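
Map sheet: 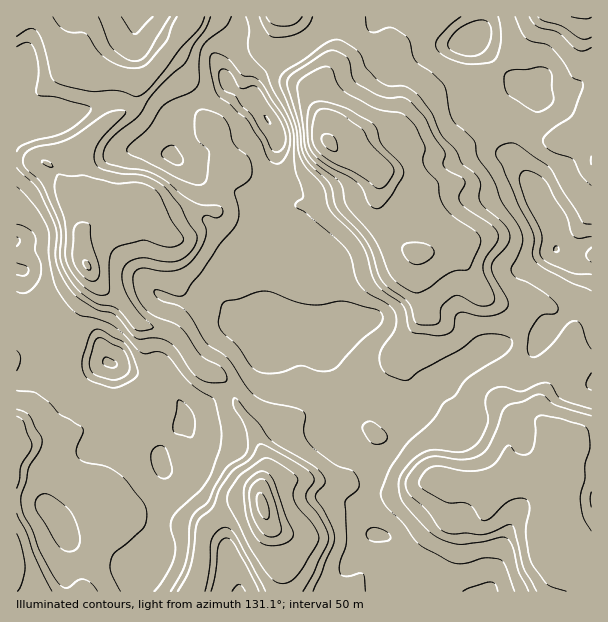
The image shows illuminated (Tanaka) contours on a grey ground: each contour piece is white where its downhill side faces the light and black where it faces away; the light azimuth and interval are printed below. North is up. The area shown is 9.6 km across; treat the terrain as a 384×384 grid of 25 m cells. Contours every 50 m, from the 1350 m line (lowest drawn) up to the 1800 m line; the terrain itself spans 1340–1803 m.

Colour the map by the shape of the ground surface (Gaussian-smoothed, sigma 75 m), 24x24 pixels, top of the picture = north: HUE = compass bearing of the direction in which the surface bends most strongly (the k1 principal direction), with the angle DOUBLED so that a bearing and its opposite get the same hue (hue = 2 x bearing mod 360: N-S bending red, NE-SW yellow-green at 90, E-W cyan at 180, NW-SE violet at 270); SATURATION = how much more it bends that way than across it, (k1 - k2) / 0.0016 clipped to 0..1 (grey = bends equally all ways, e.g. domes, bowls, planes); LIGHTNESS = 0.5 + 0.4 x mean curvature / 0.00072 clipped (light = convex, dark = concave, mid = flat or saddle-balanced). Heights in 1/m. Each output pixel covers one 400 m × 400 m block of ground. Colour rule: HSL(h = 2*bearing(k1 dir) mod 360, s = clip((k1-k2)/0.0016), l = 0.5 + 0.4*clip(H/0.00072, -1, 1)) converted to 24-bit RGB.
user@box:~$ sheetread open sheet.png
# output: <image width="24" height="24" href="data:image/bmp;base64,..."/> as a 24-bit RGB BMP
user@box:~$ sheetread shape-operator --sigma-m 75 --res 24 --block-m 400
<image width="24" height="24" href="data:image/bmp;base64,Qk32BgAAAAAAADYAAAAoAAAAGAAAABgAAAABABgAAAAAAMAGAAATCwAAEwsAAAAAAAAAAAAAeTdl03dPYE6qXbibcZSZtpZ44pSSACEz5cmHwvO3RRRVMFVY01eZvZmLeYR/fmuHk3q0e8bJQZ5rwZ5Gx9ttWSd9aTw8emVnaR50tN+khIqnbpSka3aPuqCD3bKeAAw01fa0XexPPx3NkFS5Ilt256GRlk9JWY9HWMJ+bpWvW2K9qoDM6+y4MBdMaXGEhGl+fLsnmseJhp6ASGJ/nXFsh4NxzMCBASVgd/9Ry484HAYts1UYORs3selRj6/ZqMHccLWuPJBphYUvKWow/I11VzV2alZ4fUKA1OzJgpSBnYd1UEp1fpJoinhqropc2F5wB5dAyuArHgAz29h6V2XZlNGYapZVmMVQW6Gdhj6EoYxccE1iq7FEoF+VYHmTRxqN3L6FmYZ9iHp7iGyUa4aQpFV3krSCwKqCuWgvhUISAC5BKb0pqq0Zu7FKkIh249dxEiQPbVVGfXRRdoJleoNzi4J2YGGFJUdqQMF8yIqBhn2DfX2GbV+Nhry6cWmkxKeR4FnKgH3WCAhwrWwndOS+ha+XdYuLwICK4juhUzwXk8cuKrRDVn+BgY53gWuHO2+FbVoxps9WgoZ7fIR7Z4iHY5V6smF+l7l7Wmed2ULZUhvqmtfWe5SViI95gXZ9g3t5tHy0hH7XtLDPo5a7Ll52e5R2f2x0ZERXMeKTgayHgIJ9hnhqbIFiW3NsrbZkuoG1YLRiaw9ed7+LfYZ2fIN4gXx7fH2Bf4aFg3+Df36Co6SDrIN2gy9rU2AxiSAko3UugJOieoGFlTZrqFciRb8eOYmdhdyfT53L0QqeuzxZlphPZ4BTgHVIXYlMd4N8fYKBgn2Bgn6Anoh4q0Bmm0yvUE/DVbPUnbjNhH59dXaCLBmp4Nvw1u71Ghy6m9WEMwAZXoUel61/pKy8emWxmI+6dLF0Rn1pb4yBe3mTiH6WkH6Rk32eeoSnq4mxTYihhpB6fIB+hIB+Hlx12fvQ0Utvmwm2WwASlTTZl1uufcOKeZNzbGeDmHR3t4uZsExyP5xQMtbTcFXFwmKYkIinh3yaiX6IgXmNeoR/c4lZd4p6ZtvFYOWjXQAsmyEHVs/ZVq28hri8o5O0lYepc5LDgZXOqZzJsrDktLznGD+UaChcjNuUT0Kwwy9ioX9uhnd7hGtikM1iSuGNPN6xRAMsoBaOzuzafHy9ZW2UYq1vaYl3pa19f2lCZWc7k5g8g8wqSbE0fxhoVoyOw79aKgodtdJKiZtldTs2j3NAvt/FW+RgIwwnZw1AcNjBk9WhTTul4nG9l4Jrd4VciohThWVseoZwgox2temSPiNdPGuMqFBvlUJDSzvd2bLEtBWIcddwheLc0cp728CECAAzbM2rWZtKjYM7RT4oZWgcypqKiHx/i3yEdHeNg5Wakc+vsFzijSt3aSxCQJs5eI1hIFUvnVsqcjWh4/LOYlbPvYlX56h5RAp4Maw2TqZSoGyPeDB0V9deZY41roNsdY1udId2dsBzRuFfciBcqEavj4One2eZiTxVgUhnP56BccZatu2oNGd6p+SighBzf0VrpltJhYYxQSkZllooidBsPqKyfKmMonZ3cIl/veauTSiRQ5LGcCuztYiGZEyFaG67qHXEYzuU1fbTbbVzdj51d4cbfx9flVio4R+J3S41JETYneq3XcO0XmyEgWhd0F4qQ/tsa+ThtBrOahAtJw8M18xEpkOsnThIRa1cZMyWmuGbrkWXaMpXjxUxQXshEm4xTITl38brSXrP1uq9dEeMhnSRbjh2/9B6oP+lEwsoWBcjjiF/idzEW7GqdSZAatJmPqLBteGRiH44bGAz2jkpppLWyrjoq4jjAEAhQaUbzHGSpaJbg2d3ckhXYhdSzP/M4I6uGwUuUiwkWoo8c8NPWytRbMx0i7SSZ397mpRPxFxSUo6HX5arMJ5La7inl2+8uoDrMqbpYT3XwI2hj1GYxB+EvP/2u/mjhgxcowHIXofVpWlkoJBTO2iAgNOShIp/eV6Dp0h+wNiaUrDJl2KayMmYLWtqdGJLdk8nYj0GADMK0WxdmCeiz/zQHs2T7AARWxwPIWc7XTyBvZO/npW+cqjDmIdUfF8pN3EraNa2vqHStEDJemul68nDWyl1cEhRoUSSxbTYb92oA1NFjG3O3+l7j0E/QWiv9ML5tkrvJltjdL9gcZ2HcWaOvTXn3sXpl9q4KIRpZ4xFh8NzJ1HB1oY1jBZfTatvV3eNmreI1IuHDH5LBzw+55hvrsaIHKe/ZjiI7GubYVjBhaufe3uHe19cJIxUfNe98djfPECdO+a5xFVwUiRR"/>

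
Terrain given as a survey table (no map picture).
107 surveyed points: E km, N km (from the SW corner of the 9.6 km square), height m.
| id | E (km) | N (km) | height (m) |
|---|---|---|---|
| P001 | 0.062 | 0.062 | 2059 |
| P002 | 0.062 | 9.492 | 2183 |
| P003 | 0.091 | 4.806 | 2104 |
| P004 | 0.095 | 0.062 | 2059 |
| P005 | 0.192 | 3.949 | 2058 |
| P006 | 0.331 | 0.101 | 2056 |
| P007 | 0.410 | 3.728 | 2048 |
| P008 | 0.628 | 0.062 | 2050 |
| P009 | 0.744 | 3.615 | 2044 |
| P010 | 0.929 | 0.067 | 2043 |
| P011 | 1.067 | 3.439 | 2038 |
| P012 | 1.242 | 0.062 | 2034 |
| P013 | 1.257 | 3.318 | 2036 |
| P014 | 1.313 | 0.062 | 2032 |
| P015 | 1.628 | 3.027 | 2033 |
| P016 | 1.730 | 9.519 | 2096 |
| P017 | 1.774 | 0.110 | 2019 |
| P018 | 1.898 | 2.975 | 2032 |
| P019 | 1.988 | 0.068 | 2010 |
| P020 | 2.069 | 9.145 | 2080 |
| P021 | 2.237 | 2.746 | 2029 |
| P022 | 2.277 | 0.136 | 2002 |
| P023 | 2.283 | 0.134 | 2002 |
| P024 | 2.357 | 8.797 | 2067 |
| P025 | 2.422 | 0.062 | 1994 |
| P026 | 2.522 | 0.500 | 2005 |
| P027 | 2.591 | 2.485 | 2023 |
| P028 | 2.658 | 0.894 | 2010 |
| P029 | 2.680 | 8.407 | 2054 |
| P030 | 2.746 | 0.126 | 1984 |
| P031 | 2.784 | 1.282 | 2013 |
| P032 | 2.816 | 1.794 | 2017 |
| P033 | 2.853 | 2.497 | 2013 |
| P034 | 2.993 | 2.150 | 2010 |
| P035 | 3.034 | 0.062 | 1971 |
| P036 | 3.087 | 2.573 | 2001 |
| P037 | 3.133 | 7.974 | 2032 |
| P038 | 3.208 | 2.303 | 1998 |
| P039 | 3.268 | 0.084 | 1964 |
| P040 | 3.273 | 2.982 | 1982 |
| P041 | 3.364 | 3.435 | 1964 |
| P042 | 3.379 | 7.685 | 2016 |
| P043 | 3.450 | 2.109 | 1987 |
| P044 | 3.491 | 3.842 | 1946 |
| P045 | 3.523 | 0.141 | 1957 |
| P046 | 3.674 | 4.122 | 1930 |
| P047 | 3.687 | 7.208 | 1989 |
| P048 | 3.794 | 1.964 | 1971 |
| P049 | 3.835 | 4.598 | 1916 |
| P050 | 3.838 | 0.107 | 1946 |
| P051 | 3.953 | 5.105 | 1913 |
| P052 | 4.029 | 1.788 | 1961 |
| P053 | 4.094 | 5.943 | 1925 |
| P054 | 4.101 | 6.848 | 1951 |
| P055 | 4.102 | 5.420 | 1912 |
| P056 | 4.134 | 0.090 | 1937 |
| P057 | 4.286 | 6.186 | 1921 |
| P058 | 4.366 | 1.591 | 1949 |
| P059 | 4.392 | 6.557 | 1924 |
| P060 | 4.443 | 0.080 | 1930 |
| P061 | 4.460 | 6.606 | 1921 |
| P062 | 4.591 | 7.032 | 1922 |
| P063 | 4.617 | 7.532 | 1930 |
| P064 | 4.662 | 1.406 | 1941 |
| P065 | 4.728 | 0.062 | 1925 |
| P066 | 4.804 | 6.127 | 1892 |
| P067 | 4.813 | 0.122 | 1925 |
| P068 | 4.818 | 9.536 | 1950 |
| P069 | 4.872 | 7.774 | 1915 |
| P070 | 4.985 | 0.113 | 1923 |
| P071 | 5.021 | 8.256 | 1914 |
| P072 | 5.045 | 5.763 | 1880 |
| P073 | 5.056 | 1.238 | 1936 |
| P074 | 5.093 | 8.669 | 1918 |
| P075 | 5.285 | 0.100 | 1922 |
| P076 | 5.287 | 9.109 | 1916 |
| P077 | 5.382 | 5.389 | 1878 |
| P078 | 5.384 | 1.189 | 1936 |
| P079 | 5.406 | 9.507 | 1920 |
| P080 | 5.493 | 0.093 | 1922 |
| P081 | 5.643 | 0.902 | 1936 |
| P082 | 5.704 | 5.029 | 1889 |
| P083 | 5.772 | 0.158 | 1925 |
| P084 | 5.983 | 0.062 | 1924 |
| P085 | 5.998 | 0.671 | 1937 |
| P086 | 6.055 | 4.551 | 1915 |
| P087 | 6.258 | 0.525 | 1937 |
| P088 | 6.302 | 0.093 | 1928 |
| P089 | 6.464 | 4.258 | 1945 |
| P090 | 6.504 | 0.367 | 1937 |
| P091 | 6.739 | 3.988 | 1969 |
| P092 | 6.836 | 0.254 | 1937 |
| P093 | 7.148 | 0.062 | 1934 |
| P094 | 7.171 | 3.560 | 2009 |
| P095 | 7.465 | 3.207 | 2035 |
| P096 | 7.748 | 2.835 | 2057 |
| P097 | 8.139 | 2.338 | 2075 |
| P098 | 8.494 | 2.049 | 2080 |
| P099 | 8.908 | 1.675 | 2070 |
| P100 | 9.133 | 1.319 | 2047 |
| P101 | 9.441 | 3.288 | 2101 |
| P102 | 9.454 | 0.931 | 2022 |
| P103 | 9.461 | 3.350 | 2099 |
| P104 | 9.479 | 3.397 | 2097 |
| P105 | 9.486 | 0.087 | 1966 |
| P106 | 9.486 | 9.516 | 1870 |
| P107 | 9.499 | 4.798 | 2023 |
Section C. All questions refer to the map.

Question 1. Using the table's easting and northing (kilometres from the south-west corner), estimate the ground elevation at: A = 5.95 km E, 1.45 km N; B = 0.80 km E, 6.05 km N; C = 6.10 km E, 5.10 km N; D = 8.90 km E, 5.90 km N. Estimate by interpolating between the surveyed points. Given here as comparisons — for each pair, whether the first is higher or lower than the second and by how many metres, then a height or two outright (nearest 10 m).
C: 220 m lower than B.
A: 180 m lower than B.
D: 170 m lower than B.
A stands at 1940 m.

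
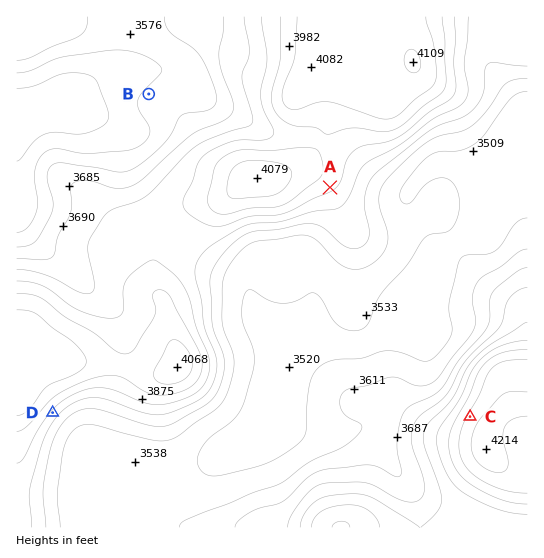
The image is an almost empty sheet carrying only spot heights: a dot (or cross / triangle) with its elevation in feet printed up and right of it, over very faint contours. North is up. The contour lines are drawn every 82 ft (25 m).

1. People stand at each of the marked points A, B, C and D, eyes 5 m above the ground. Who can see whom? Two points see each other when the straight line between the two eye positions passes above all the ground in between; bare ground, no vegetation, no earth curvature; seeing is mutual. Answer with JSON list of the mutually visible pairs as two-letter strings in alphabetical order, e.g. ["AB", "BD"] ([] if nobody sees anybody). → ["AC", "CD"]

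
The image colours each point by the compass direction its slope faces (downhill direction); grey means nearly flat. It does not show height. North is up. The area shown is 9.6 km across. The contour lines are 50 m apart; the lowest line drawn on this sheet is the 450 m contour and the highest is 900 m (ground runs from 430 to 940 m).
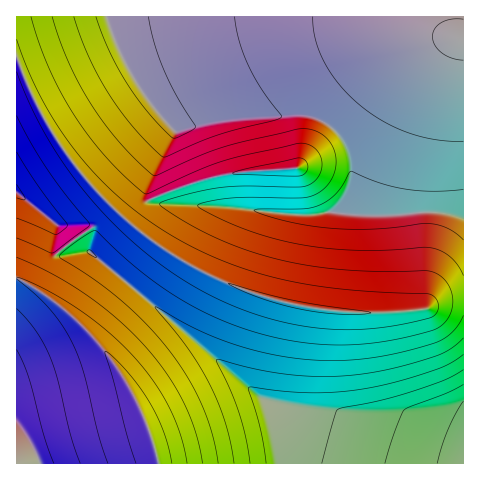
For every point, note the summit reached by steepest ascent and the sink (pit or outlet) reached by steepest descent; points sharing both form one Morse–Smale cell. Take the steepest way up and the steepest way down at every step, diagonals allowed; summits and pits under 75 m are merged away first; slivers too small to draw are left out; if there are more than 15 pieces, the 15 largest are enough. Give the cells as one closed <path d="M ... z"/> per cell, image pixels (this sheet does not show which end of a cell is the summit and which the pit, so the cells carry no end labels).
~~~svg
<path d="M106 16l-89 0-1 43 26 56 25 40 33 40 46 41 39 26 33 18 47 17 44 11 39 4 49 0 29-3 15-9 23-3-1-79-25-6-20 0-25 4-56-3 6-6 8-22 0-27-13-25-13-11-14-6-28-1-53 4-56 11-26-31-19-29z"/><path d="M456 16l-348 0-1 2 22 52 19 29 26 31 56-11 53-4 28 1 14 6 13 11 13 25 0 27-8 22-6 6 56 3 25-4 20 0 25 6 1-178-4-1-2-3z"/><path d="M113 208l-18 18-26 18-2 1 3 4 4 4 17 0 171 146 67 16 98 34 37 9-1-161-22 3-15 9-29 3-62-1-62-11-38-13-42-20-42-27z"/><path d="M68 246l-15 12-15 33 30 21 30 30 16 21 27 47 18 54 305-1 0-4-3-2-34-8-86-31-79-19-171-146-17 0z"/><path d="M19 278l-3 1 0 184 142 1-4-20-13-34-27-47-16-21-30-30-21-16z"/><path d="M17 59l-1 134 38 29 3 3 1 9 10 11 27-19 18-18-31-33-25-35-27-49z"/><path d="M18 193l-2 1 0 84 22 12 15-32 14-13-9-11-1-9z"/><path d="M463 16l-6 1 0 14 3 8 4 0z"/>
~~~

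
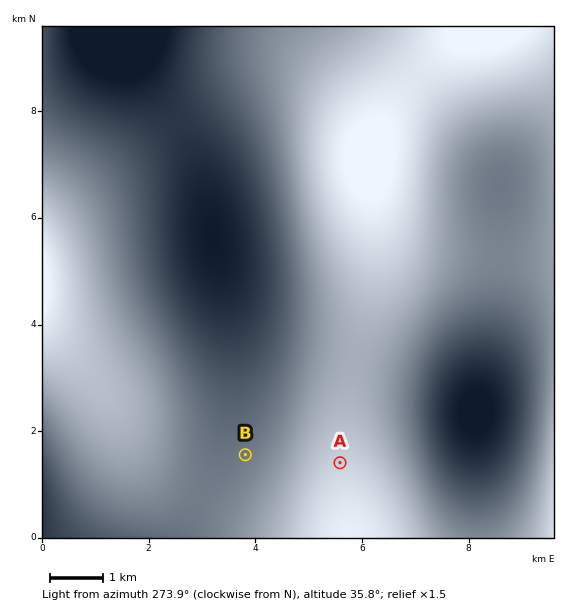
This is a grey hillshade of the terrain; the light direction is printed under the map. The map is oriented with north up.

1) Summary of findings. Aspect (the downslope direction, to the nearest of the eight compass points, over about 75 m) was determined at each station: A SW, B S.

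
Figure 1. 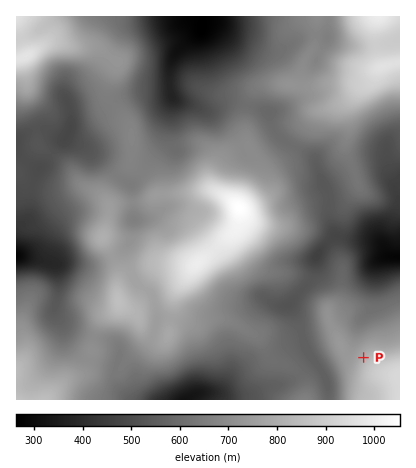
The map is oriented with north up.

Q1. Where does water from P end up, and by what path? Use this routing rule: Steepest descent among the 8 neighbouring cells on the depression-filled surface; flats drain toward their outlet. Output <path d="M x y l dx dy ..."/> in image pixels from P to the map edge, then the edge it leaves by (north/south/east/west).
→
<path d="M364 358l-10-10 0-16 4-8 14-16 0-40 10-10 18-2"/>
exit: east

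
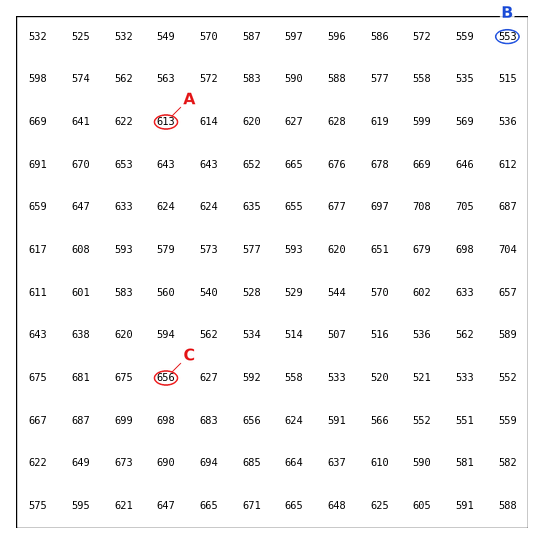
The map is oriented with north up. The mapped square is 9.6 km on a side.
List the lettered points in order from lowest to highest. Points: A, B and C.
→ B A C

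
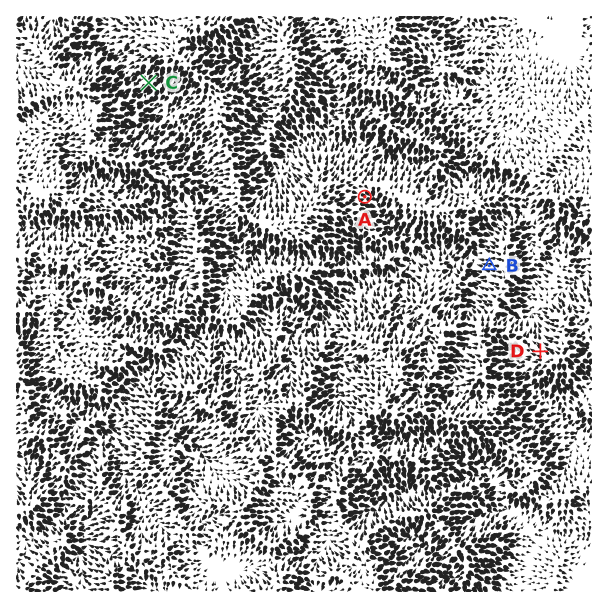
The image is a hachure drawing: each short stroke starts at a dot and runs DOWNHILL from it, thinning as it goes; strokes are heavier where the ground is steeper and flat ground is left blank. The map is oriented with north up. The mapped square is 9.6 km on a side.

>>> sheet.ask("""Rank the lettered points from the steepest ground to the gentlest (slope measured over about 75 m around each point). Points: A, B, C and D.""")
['B', 'C', 'D', 'A']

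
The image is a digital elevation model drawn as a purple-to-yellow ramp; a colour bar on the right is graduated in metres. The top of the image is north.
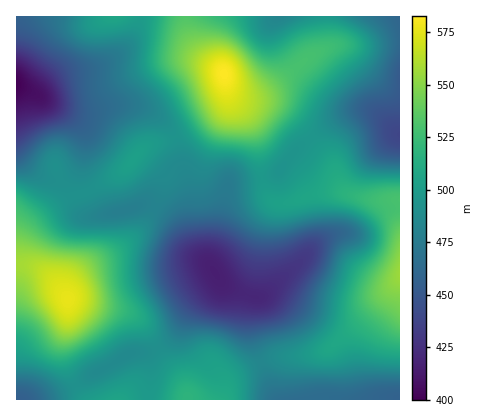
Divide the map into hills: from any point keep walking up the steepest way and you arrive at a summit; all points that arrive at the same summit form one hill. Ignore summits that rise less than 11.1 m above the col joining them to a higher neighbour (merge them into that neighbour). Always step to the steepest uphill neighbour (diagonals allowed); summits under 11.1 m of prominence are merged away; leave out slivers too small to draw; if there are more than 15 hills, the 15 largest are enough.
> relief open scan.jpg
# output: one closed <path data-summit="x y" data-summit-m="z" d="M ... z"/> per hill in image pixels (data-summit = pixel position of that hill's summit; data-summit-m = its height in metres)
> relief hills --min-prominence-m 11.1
<path data-summit="224 74" data-summit-m="583" d="M400 16l-384 0 0 132 16 21 18 11 12 0 6-4 10-10 4-13-3 15-7 14 0 10 7 16 5 7 14 1 34-7 8-4 10 1 16 9 10 11 12 22 22 18 0-6 9-28 8-44 5-5 30-5 16-5 20-26 36-26 18-9 18-1 6 2 24 21z"/><path data-summit="400 274" data-summit-m="556" d="M370 111l-18 1-24 13-30 22-20 26-16 5-28 4-7 6-8 44-9 30 7 14 7 9 30 13-3 12 2 30 17 46 8 14 36 0 8-3 16 3 62 0 0-266-18-17z"/><path data-summit="68 300" data-summit-m="577" d="M16 149l0 251 22 0 36-14 20-13 36-20 20-2 16-9 10-10 15-24 26-24 1-6-8-14-22-16-15-26-11-10-12-6-10-1-8 4-34 7-14-1-5-7-7-16 0-10 7-14 3-12-4 10-10 10-6 4-12 0-18-11z"/><path data-summit="188 398" data-summit-m="518" d="M218 278l-1 6-26 24-15 24-10 10-16 9-20 2-36 20-20 13-22 10-13 4 239 0-17-36-8-24-2-30 3-12-26-11z"/>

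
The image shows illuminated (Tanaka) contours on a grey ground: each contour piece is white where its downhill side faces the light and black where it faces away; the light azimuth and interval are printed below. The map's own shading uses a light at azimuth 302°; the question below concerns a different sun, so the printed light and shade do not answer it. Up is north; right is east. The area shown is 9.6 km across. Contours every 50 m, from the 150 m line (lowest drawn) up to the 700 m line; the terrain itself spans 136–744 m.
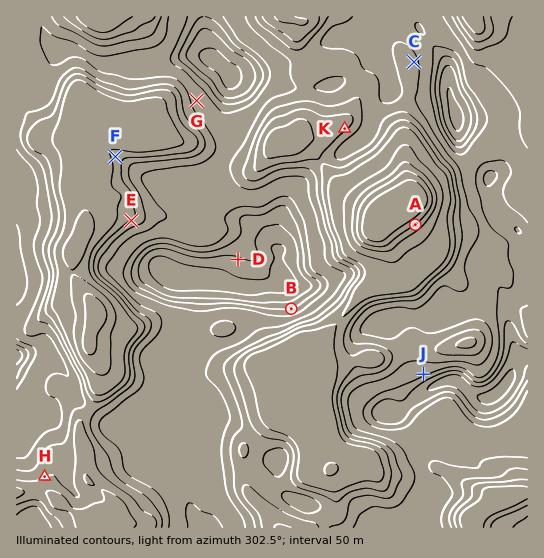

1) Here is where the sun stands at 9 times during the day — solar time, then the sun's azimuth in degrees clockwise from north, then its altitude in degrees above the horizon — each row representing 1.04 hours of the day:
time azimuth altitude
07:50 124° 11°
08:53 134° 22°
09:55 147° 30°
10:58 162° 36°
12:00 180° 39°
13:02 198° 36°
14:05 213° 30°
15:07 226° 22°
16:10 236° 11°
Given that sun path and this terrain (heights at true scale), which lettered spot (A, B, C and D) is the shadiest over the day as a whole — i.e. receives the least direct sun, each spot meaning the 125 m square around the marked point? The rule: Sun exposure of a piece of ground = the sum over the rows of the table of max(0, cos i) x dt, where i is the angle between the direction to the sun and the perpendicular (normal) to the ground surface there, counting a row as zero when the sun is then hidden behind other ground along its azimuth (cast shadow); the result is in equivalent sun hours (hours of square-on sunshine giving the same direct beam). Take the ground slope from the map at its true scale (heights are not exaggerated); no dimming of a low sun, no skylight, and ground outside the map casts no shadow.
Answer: B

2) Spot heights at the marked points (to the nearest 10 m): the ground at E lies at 450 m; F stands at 480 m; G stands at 340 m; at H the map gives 450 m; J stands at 310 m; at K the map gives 460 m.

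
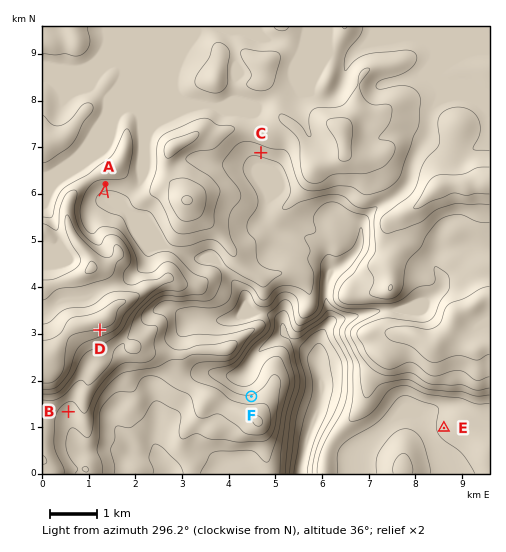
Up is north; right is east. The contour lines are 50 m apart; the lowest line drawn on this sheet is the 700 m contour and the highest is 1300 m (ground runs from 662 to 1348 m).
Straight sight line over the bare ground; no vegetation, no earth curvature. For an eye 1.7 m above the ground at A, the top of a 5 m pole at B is hidden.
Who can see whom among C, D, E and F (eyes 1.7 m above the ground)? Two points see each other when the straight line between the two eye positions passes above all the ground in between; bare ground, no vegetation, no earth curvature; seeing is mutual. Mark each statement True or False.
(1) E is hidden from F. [True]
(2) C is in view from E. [False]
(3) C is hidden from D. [True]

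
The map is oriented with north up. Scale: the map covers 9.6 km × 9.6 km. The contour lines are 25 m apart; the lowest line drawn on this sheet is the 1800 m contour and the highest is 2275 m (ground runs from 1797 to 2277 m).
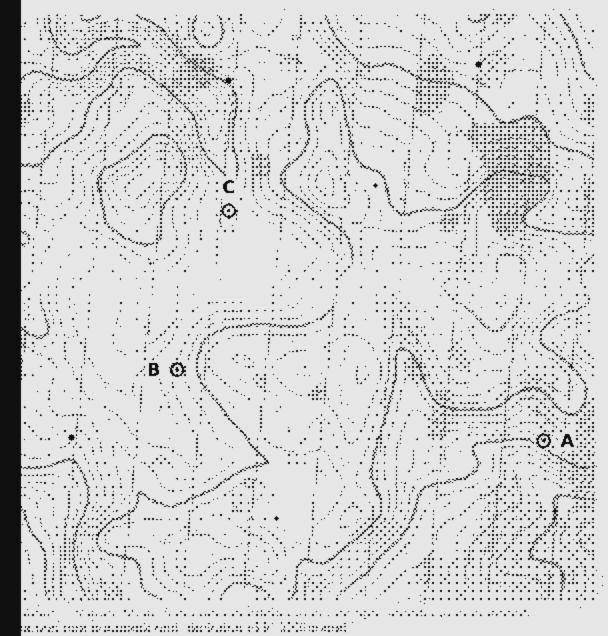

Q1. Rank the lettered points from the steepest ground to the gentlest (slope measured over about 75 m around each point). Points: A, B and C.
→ A B C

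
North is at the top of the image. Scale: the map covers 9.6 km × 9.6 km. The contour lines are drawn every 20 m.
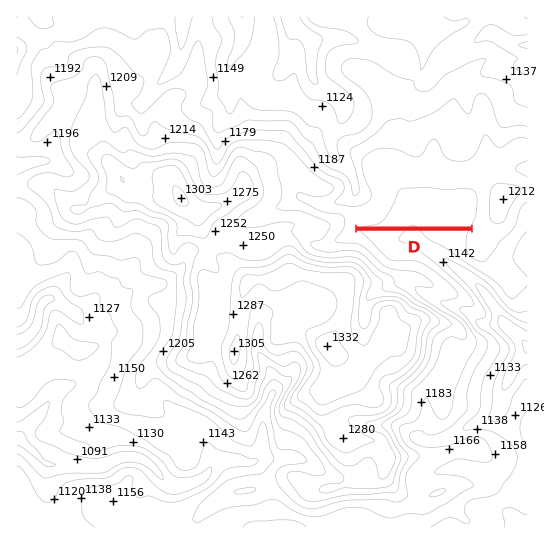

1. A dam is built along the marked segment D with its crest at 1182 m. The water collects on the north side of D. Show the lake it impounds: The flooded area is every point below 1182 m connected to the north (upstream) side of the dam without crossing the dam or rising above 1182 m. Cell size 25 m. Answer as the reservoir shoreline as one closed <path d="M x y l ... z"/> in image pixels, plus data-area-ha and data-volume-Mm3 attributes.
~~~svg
<path d="M474 184l-20 3-1 1-12 0-2-1-9 0-1-2-8 0-2 2-18-2-5 4-3 12-9 16-7 6-14 1-3 2 113 1 3-6 3-11 0-19-2-4-3-3z" data-area-ha="128" data-volume-Mm3="11.69"/>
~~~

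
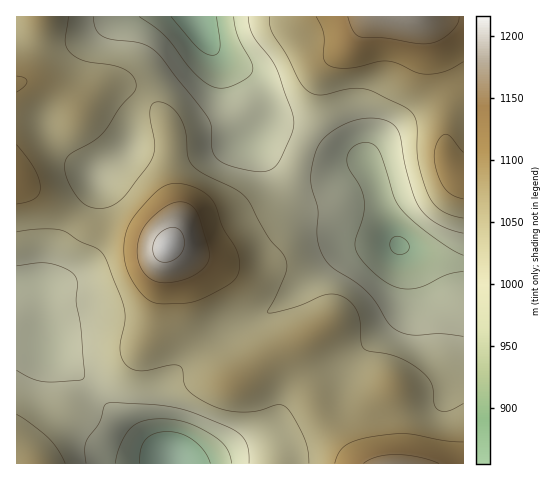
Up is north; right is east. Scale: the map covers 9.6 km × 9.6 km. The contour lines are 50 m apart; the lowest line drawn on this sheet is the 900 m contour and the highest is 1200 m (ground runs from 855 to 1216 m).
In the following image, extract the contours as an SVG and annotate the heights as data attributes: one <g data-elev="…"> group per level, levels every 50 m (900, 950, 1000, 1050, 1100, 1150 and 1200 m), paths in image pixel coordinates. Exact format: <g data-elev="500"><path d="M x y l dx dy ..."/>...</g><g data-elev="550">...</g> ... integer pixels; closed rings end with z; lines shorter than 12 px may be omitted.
<g data-elev="900"><path d="M140 463l1-14 4-9 9-6 13-2 14 2 12 6 11 11 6 12"/><path d="M396 254l-5-4-1-7 3-6 6-1 7 5 3 7-4 5z"/><path d="M216 17l4 30-2 6-5 2-7-2-9-6-26-30"/></g><g data-elev="950"><path d="M115 463l6-19 10-16 12-7 18-2 14 1 12 3 26 12 13 12 4 7 2 9"/><path d="M463 271l-17 4-26 12-15 2-9-2-10-5-21-18-7-9-3-9 1-8 7-22 1-13-3-15-14-24 0-9 4-7 6-4 7-2 7 1 5 3 6 11 12 40 7 12 12 12 17 13 19 14 14 7"/><path d="M234 17l3 18 14 26 2 9-3 5-7 6-13 6-9 1-11-2-10-8-12-12-23-30-26-19"/></g><g data-elev="1000"><path d="M86 463l-1-14 2-9 12-17 6-18 3-2 5 0 41 2 22 3 18 5 34 14 11 6 6 7 3 9 1 14"/><path d="M463 336l-23-2-28 1-15-5-8-7-13-21-9-11-12-9-21-13-7-7-6-10-3-10 0-33-7-28 2-21 7-16 5-7 9-7 21-10 20-2 9 2 7 3 5 4 4 7 8 41 6 21 6 12 7 8 10 7 12 6 14 4"/><path d="M17 266l22-3 11 1 18 6 8 7 1 7-1 18 5 26 4 47-1 3-3 2-34 2-14-3-16-9"/><path d="M248 17l2 10 3 9 18 23 6 10 17 50-2 13-12 28-7 8-9 4-12-1-17-4-11-3-7-5-5-9-1-23-3-9-48-62-8-7-9-5-31-4-9-4-7-7-3-12"/></g><g data-elev="1050"><path d="M65 463l-6-12-10-12-20-16-12-9"/><path d="M463 403l-15 8-9-1-5-6-3-21-11-13-11-8-12-5-28-6-5-2-3-6-1-20-2-10-7-10-9-7-8-2-8 1-31 12-27 6 0-2 8-14 10-25 1-8-2-7-16-19-19-35-5-7-12-8-31-15-10-8-4-10-2-19-3-12-7-12-9-8-10-2-4 1-2 3-1 12 5 26-1 10-6 12-23 30-10 8-12 4-13-1-9-6-8-11-6-12-2-11 1-8 6-6 20-11 11-9 17-26 14-15 2-8-3-8-9-7-12-4-28-4-14-8-4-6-1-6 3-24"/><path d="M17 232l23-3 20 1 7 2 14 10 18 8 7 10 18 47 1 14-5 28 2 9 4 7 7 5 8 1 30-6 8 1 3 3 2 15 5 7 17 12 18 7 13 2 13 0 10-2 17-5 7 1 8 8 12 22 4 13 1 14"/><path d="M270 17l0 9 3 8 14 21 13 27 8 9 6 3 7 1 28-6 16 0 37 16 10 7 5 12 0 27 2 14 10 31 5 8 7 6 10 5 12 3"/></g><g data-elev="1100"><path d="M463 442l-18-1-39-7-35 3-15 3-10 5-7 8-4 10"/><path d="M159 304l27-1 15-4 29-15 6-6 3-7 0-9-2-10-14-24-9-26-11-10-17-7-15-1-13 6-24 26-5 9-4 10-1 21 6 20 14 20 7 5z"/><path d="M17 204l10-2 8-3 4-5 1-6-1-8-4-11-18-24"/><path d="M463 152l-12-15-6-3-4 3-4 6-3 14 3 15 7 15 8 8 11 4"/><path d="M17 92l7-5 3-5-2-4-8-2"/><path d="M316 17l8 17 0 26 3 4 6 3 18 1 27-6 10-1 10 3 20 9 12 1 16-3 17-9"/></g><g data-elev="1150"><path d="M439 463l-20-6-23-2-19 2-13 6"/><path d="M161 283l14-1 15-5 12-7 7-10 0-11-10-33-5-8-8-5-12 0-13 7-14 13-8 14-2 16 4 14 9 11z"/><path d="M348 17l5 14 7 6 25 1 39 6 11-2 12-7 9-9 3-9"/></g><g data-elev="1200"><path d="M160 262l6 0 7-2 6-4 4-5 1-6 0-7-2-6-4-4-6-1-6 2-7 5-4 5-2 7 0 7 3 5z"/></g>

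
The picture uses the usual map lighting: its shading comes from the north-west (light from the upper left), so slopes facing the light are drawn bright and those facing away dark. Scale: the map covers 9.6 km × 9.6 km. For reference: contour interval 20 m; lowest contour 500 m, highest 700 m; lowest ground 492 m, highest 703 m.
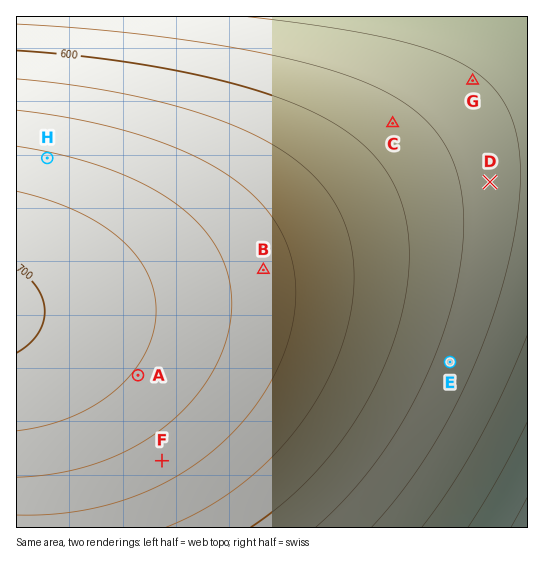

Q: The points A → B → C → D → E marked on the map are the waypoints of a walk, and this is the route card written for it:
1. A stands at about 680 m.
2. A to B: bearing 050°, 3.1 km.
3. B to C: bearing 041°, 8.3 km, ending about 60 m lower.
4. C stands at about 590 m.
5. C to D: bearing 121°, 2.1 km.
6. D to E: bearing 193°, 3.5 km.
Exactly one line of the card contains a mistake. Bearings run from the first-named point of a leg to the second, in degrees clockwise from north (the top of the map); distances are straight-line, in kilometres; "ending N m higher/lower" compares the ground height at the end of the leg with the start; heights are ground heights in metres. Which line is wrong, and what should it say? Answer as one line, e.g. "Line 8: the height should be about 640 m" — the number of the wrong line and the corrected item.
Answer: Line 3: the distance should be 3.7 km.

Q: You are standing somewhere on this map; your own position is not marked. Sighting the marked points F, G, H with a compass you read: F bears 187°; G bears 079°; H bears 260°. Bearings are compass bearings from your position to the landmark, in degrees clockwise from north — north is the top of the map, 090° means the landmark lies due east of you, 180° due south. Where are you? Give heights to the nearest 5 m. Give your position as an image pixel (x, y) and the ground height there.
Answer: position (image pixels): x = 202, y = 132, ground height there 630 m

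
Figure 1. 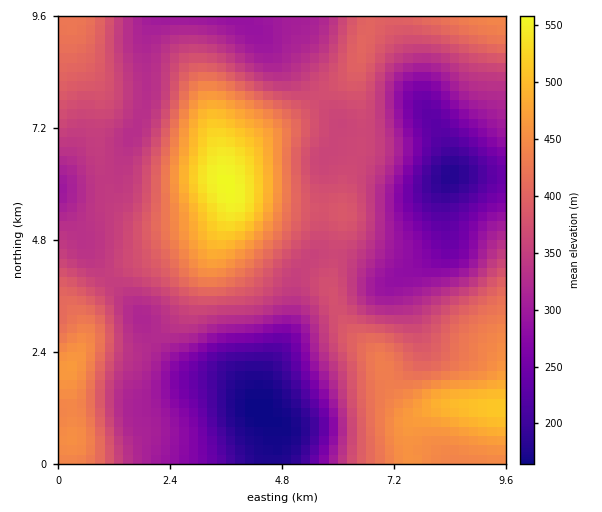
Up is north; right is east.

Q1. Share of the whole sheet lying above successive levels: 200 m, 95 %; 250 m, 88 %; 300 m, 78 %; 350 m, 55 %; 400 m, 29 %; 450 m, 13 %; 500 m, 5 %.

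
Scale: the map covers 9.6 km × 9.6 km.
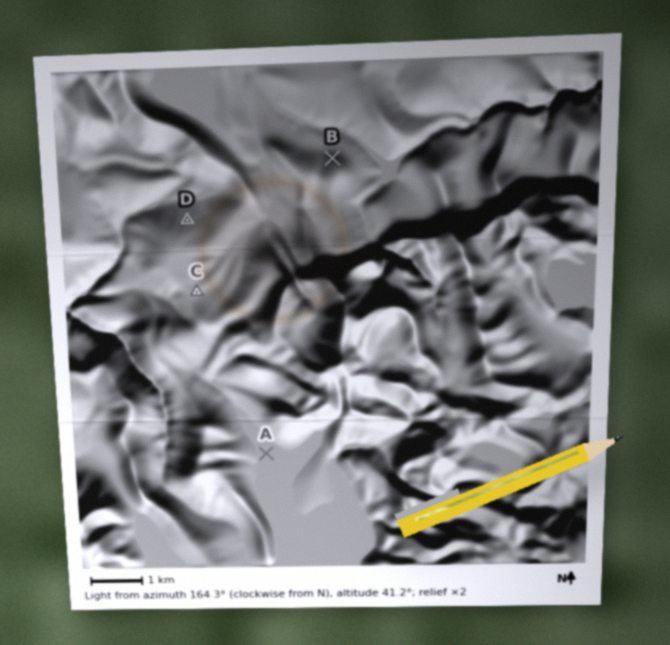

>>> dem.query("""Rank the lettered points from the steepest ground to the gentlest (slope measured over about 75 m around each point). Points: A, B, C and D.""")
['B', 'D', 'C', 'A']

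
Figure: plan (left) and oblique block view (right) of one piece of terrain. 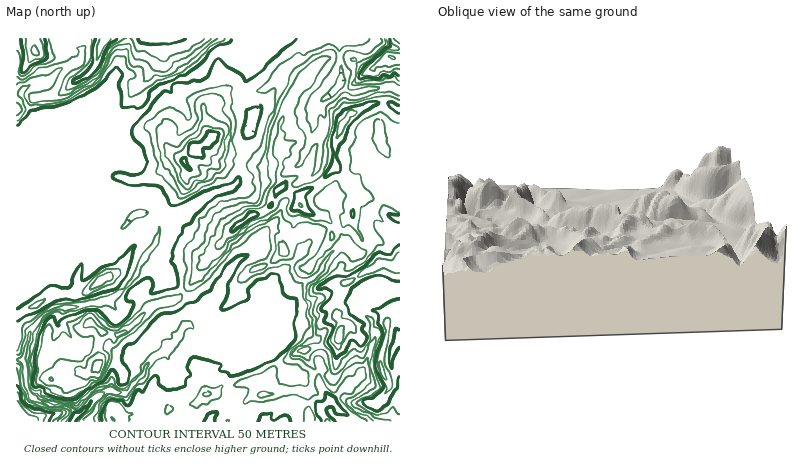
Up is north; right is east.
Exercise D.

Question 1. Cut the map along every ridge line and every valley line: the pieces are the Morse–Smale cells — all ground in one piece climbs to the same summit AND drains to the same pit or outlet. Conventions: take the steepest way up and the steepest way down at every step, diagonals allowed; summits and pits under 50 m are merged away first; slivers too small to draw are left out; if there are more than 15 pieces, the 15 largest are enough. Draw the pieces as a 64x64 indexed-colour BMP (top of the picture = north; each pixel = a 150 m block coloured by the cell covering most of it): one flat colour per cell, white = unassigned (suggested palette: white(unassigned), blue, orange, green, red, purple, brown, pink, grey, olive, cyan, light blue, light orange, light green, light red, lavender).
<image width="64" height="64" href="data:image/bmp;base64,Qk12CAAAAAAAAHYAAAAoAAAAQAAAAEAAAAABAAQAAAAAAAAIAAATCwAAEwsAABAAAAAAAAAA////ALR3HwAOf/8ALKAsACgn1gC9Z5QAS1aMAMJ34wB/f38AIr28AM++FwDox64AeLv/AIrfmACWmP8A1bDFAAAAAAAAAAAAAAAFVVAAAAAAAAAAAAAAAAAAAACqqqqqAAAAAAAwAAAAAAVVUAAAAAAAAAAAAAAAAAAACqqqqqoAAAAAAzMAAAAABVVVUAAAAAAAAAAAAAAAAACqqqqqqgAAMzMzMzAAAABVVVVQAAAAAAAAAAAAAAAACqqqqqqqADMzMzMzMwAAVVVVVVUAAAAAAAAAAAAAAAD/qqqqqqoAMzMzMzMzM1VVVVVVVQAAAAAAAAAAAAAAD//6qqqqqgAzMzMzMzMzVVVVVVVVAAAAAAAAAAAAAAAP//+qqqoAADMzMzMzMzNVVVVVVVAAVVAAAAAAAAAAAA////qqqgAAMzMzMzMzM1VVVVVVVVVVVQAAAAAAAAAAD////6qgAAMzMzMzMzMzM1VTVVVVVVVVUAAAAAAAAAAP////qqAAAzMzMzMzMzMzMzM1VVVVVVVVAAAAAAAAAA////+qoAAAMzMzMzMzMzMzMzNVVVVVVVVQAAAAAAAAD/////qgAAAzMzMzMzMzMzMzMzNVVVVVVVVVVQAAAAAP////+qAAADMzMzMzMzMzMzMzMzVVVVVVVVVVXQAAAN3f////qgAAMzMzMzMzMzMzMzMzNVVVVVVVVVVd0AAN3d3///+qAAADMzMzMzMzMzMzMzMzVVVVVVVVVVXd3d3d3f///6oAAAAzMzMzMzMzMzMzMzM1VVVVVVVVVV3d3d3d3d3QAAAAADMzMzMzMzMzMzMzMzNVVVVVVVVVXd3d3d3d3QAAAAAAADMzMzMzMzMzMzMzMxVVVVVVVVVV3d3d3d3QAAAAAAAAAAREMzMAAzMzMzMzEVVVVVVVVVXY3d3d3dAAAABAAAAABERERAAAAzMzMzERFVVVVVVQAAiI3d3d3QAAAEQAAAAEREREQAAAMzMzERERVVVVUAAACIiI3diIiIgAREAAAAREREREAAAAMzERERFVVVVQAAAIiIiIiIiIiIhERAAARERERERAAAAzERERERVVVVUAAAAIiIiIiIiIiERERABEREREREQAADERERERFVVVVVAAAACIiIiIiIiIRERERERERERERAABERERERERVVVVAAAAAAiIiIiIiIhEREREREREREREQBEREREREREVVVUAAAAACIiIiIiIiEREREREREREREREERERERERERFVUAAAAAABiIiIiIiIREREREREREREREQREREREREREREAAAAAAREYiBGIiIhEREREREREREREREERERERERERERAAAA4RERGBERiIiEREREREREREREREQREREREREREREAAA7uERERERGIiIREREREREREREREREERERERERERERAO7u7hEREREQAIhERERERERERHdEREQRERERERERERHu7u7u7uEREQAAAERERERERERHd3RERBERERERERERER7u7u7u4RERAAAARERERERER3d3d0REIiEREREREREREe7u7u7hEREQAABERERERHd3d3d3IiIiIiERERERERER7u7u7u4RERAAAERERERHd3d3d3ciIiIiIhEREREREREe7u7u4RERERAARERERHd3d3d3dyIiIiIiIhERERERER7u7u4REREREQFEREREd3d3d3d3IiIiIiIiIhEREREREe7u4REREREREUREREd3d3d3d3ciIiIiIiIiIhERERERHu4RERERERERREREd3d3d3d3dyIiIiIiIiIiIRERERER7hERERERERFEREd3d3d3d3d3IiIiIiIiIiIhEREREREQEREREREREUZmd3d3d3d3d3ciIiIiIiIiIiEREREREQARERERERERZmZnd3d3d3d3dyIiIiIiIiIiIREREREQAAERERERERFmZmZ3d3d3d3d3IiIiIiIiIiIiEREREREAAREREREREWZmZmd3d3d3d3ciIiIiIiIiIiIREREREQABERERERERZmZmZnd3d3d3ciIiIiIiIiIiIhEREREREAERERERERFmZmZmZ3d3d3dyIiIiIiIiIiIiEREREREQAREREREREQZmZmZmZ3d3dyIiIiIiIiIiIiIhERERERABERERERERAGZmZmZmZndyIiIiIiIiIiIiIiEREREREAEREREREREABmZmZmZmZmZiIiIiIiIiIiIiIREREREQAREREREREQAMZmZmZmZmZmZiIiIiIiIiIiIhEREREREBERERERERAMyZmZlmZmZmZmYiIiIiIiIiIhEREREREREREREREREMzJmZmZlmZmZmZiIiIiIiIiIiEREREREREREREREREQzMmZmZmZZmZmZmYiIiIiIiIiIRERERERERERERERERzMyZmZmZmWZmZmZmIiIiIiIiIhERERERERERG7uxERHMzMmZmZmZlmZmZmZmIiIiIiIiERERERERERG7u7u7u8zMzJmZmZmZZmZmZmZmIiIiIiIhEREREREREbu7u7u7zMzMyZmZmZmWZmZmZmZmIiIiIiERERERERERu7u7u7vMzMzMyZmZmZZmZmZmZmZiIiIiIhERERERERG7u7u7u8zMzMzMyZmZmWZmZmZmZmYiIiIiEREREREREbu7u7u7zMzMzMzJmZmZZmZmZmZmZmIiIiIhERERERERu7u7u7vMzMzMmZmZmZmWZmZmZmZmZmZmYiERERERERG7u7u7sMzMzMmZmZmZmZZmZmZmZmZmZmZmYREREREREbu7uwAA"/>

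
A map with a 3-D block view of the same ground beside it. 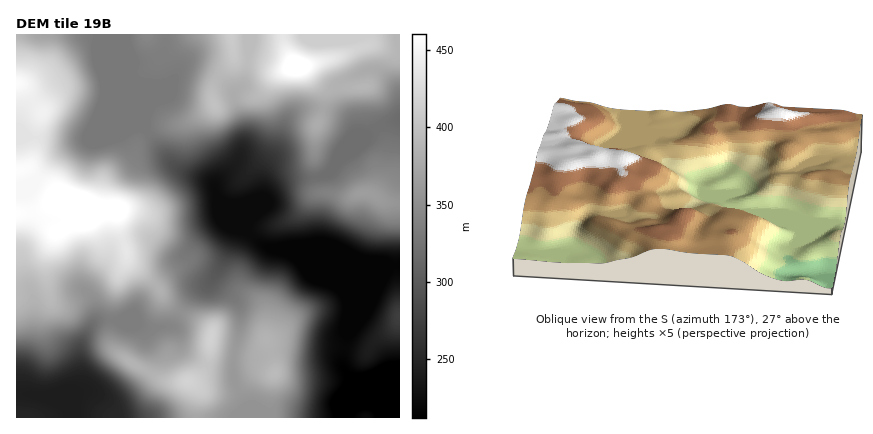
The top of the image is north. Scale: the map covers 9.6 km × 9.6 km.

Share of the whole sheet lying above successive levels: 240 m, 86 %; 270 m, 77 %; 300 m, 72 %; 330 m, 62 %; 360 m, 39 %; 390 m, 23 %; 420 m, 12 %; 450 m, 5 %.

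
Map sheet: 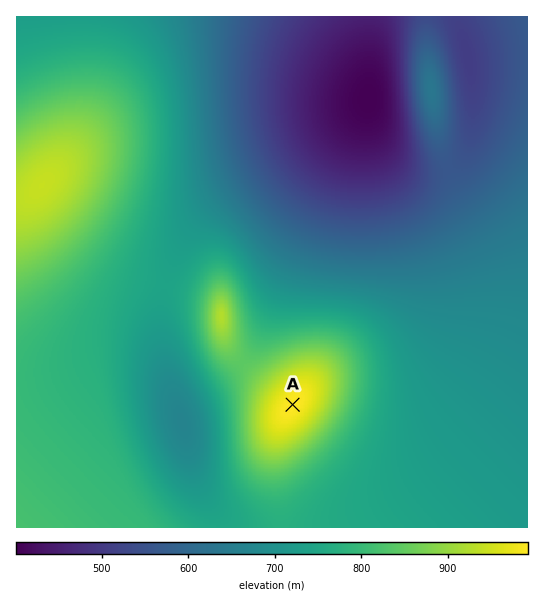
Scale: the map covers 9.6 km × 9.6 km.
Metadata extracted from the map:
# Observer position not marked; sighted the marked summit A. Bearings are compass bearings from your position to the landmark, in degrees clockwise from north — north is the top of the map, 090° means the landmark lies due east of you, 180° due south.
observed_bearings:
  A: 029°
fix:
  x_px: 256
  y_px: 470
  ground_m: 835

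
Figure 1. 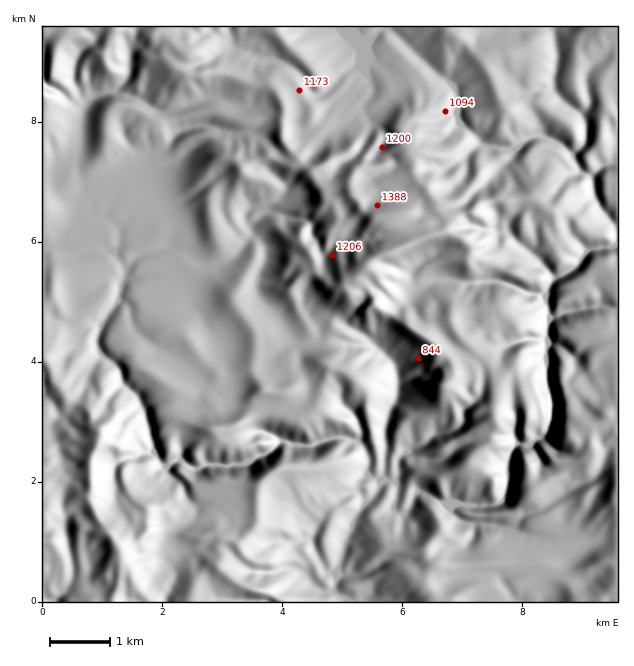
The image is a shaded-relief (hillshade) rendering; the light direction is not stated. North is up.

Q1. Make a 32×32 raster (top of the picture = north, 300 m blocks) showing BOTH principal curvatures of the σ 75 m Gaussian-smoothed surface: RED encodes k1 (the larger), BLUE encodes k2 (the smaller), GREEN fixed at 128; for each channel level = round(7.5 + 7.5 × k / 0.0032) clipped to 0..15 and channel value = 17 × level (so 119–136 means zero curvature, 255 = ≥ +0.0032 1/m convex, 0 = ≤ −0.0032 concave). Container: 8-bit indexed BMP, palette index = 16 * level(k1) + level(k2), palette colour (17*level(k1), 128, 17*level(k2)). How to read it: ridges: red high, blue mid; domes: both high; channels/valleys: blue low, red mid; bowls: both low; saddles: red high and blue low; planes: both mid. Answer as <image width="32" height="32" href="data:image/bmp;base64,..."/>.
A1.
<image width="32" height="32" href="data:image/bmp;base64,Qk02CAAAAAAAADYEAAAoAAAAIAAAACAAAAABAAgAAAAAAAAEAAATCwAAEwsAAAABAAAAAAAAAIAAABGAAAAigAAAM4AAAESAAABVgAAAZoAAAHeAAACIgAAAmYAAAKqAAAC7gAAAzIAAAN2AAADugAAA/4AAAACAEQARgBEAIoARADOAEQBEgBEAVYARAGaAEQB3gBEAiIARAJmAEQCqgBEAu4ARAMyAEQDdgBEA7oARAP+AEQAAgCIAEYAiACKAIgAzgCIARIAiAFWAIgBmgCIAd4AiAIiAIgCZgCIAqoAiALuAIgDMgCIA3YAiAO6AIgD/gCIAAIAzABGAMwAigDMAM4AzAESAMwBVgDMAZoAzAHeAMwCIgDMAmYAzAKqAMwC7gDMAzIAzAN2AMwDugDMA/4AzAACARAARgEQAIoBEADOARABEgEQAVYBEAGaARAB3gEQAiIBEAJmARACqgEQAu4BEAMyARADdgEQA7oBEAP+ARAAAgFUAEYBVACKAVQAzgFUARIBVAFWAVQBmgFUAd4BVAIiAVQCZgFUAqoBVALuAVQDMgFUA3YBVAO6AVQD/gFUAAIBmABGAZgAigGYAM4BmAESAZgBVgGYAZoBmAHeAZgCIgGYAmYBmAKqAZgC7gGYAzIBmAN2AZgDugGYA/4BmAACAdwARgHcAIoB3ADOAdwBEgHcAVYB3AGaAdwB3gHcAiIB3AJmAdwCqgHcAu4B3AMyAdwDdgHcA7oB3AP+AdwAAgIgAEYCIACKAiAAzgIgARICIAFWAiABmgIgAd4CIAIiAiACZgIgAqoCIALuAiADMgIgA3YCIAO6AiAD/gIgAAICZABGAmQAigJkAM4CZAESAmQBVgJkAZoCZAHeAmQCIgJkAmYCZAKqAmQC7gJkAzICZAN2AmQDugJkA/4CZAACAqgARgKoAIoCqADOAqgBEgKoAVYCqAGaAqgB3gKoAiICqAJmAqgCqgKoAu4CqAMyAqgDdgKoA7oCqAP+AqgAAgLsAEYC7ACKAuwAzgLsARIC7AFWAuwBmgLsAd4C7AIiAuwCZgLsAqoC7ALuAuwDMgLsA3YC7AO6AuwD/gLsAAIDMABGAzAAigMwAM4DMAESAzABVgMwAZoDMAHeAzACIgMwAmYDMAKqAzAC7gMwAzIDMAN2AzADugMwA/4DMAACA3QARgN0AIoDdADOA3QBEgN0AVYDdAGaA3QB3gN0AiIDdAJmA3QCqgN0Au4DdAMyA3QDdgN0A7oDdAP+A3QAAgO4AEYDuACKA7gAzgO4ARIDuAFWA7gBmgO4Ad4DuAIiA7gCZgO4AqoDuALuA7gDMgO4A3YDuAO6A7gD/gO4AAID/ABGA/wAigP8AM4D/AESA/wBVgP8AZoD/AHeA/wCIgP8AmYD/AKqA/wC7gP8AzID/AN2A/wDugP8A/4D/AISUppSjtYSVuISj8/bWtqSUpXSElMamp5aGhoeFuKa4mJWVt9inhIS3pueRkYNjloSVpbi4t5WVhoWXl5aVlaamk4WW+IV0dXW3pLbIpaalk6a3pabIpqa3p5eXh3WlyNmhpvfn1oSVt8fIx4SEhLaEhLi3lda2pKeWhYWGdnSTtoG25oK2pZWFlXWmt5eFlaZxtnVjxraSs8OEloZ1lqa2k/aDhMi2loOGdqaWdYaWppSklZPTcIGAkPamhKaU2KaE94O0hoaS59jX5ud2l4aGlJSEtKTHmMbQx+m2g6PYp4P4c6KWgLCQgIBw5vn398iklIXHtMTp13DmwsampbKVhefWxnKxs8enyObAoICQ1bDEo2GjxaTmttCQsbW4k4WWx/qmkrS2xvroo4CUyIShgOTDppKAs8XFwJCi2beXlYTnlbeAt6eFhYXlxre42MWh1oDGxqeQyejR2ZDnpsiU55Skk3Cmp4aGZqbIt5W3kcjIgIXH6qSS1sXIkNeFhcWVdNiAyLeHhpeGppaGhKbG6bmQhJP4ppW3tqPRtpWHx4aWgLWnhoaXh3anhoeVyLiolHB1ttaFl5XpgdKRt4eohpWkqIaWl6iGdqeXhoWEk4Fgdaf2lLeGg7GRkMenmJWGloKXh5eXhoWHt4eEl4WTk5XU+JS3hpaXyragtrinp4aXpoSXh4d2hriWg5WVlKez+qJ0l6imt8q4o9GhkIGnhoeXhJeHd3eWqJWUyKTG6se0hWODg4GAoKCzoOi3qJeXh5iFh4eHh4WFt4Ont7OX6NmUY5WUyKbF57OxkMe4hnaGhoeHh3eGppWmc4XXkpSW1ffGdITXtqaDcsiVgJCXh4eIh4eIh4XIh3Sl19ajlXOklLbn59WSYrWVt5TYw6iGd4eHh4d2hseWdJSDoqWWpdjIp4ao5deDpaa5tqeAp4d3h4eHd4aGt6V1lXNjx6bXdYWExpWVxOjGuKe4gLeGh4aGd3eHhqeWpsilc6bGlMeFlre3hJS0c4aol5SgyZaGlaaFdnZ1hcjYx9XX5ta0tqWUxrSkgseUlpaWgdaAp4WE2ZWGhZSltoWEg+Z1c5WmlaXIlaa1cKOBo4DD07W2dYPYhLjIpJOCpKWV1nWGdYV0t7eGhZKmuKiDx+ehxtd1ccjXpIOUpLaVhHXHppeHh4aFp7iVhJfKt8a1kZO3wpN0kICUhqeWdIW3x6eFlIaHhoeWl4R1hraFlYHIlKf1gqXZkaaXuMbXx5eXlKS4hnaGh6eDhHa3hoeogseEl9STkumClae4yIR1dHO114eHh4eng4WYpri3qJmCt4aFpsikxrWkt5aUhYSXp9Z1hXaHhpWWl7mmdYWFpoKnqKc="/>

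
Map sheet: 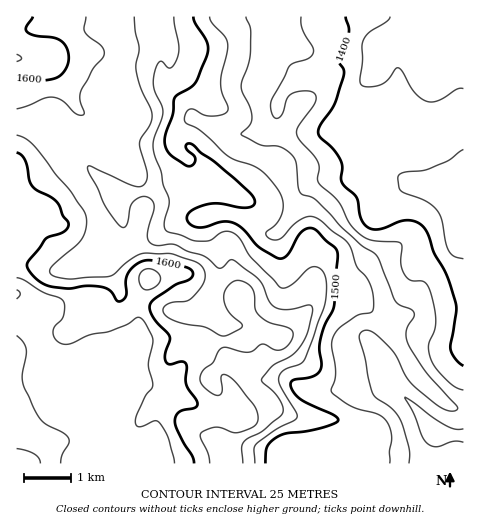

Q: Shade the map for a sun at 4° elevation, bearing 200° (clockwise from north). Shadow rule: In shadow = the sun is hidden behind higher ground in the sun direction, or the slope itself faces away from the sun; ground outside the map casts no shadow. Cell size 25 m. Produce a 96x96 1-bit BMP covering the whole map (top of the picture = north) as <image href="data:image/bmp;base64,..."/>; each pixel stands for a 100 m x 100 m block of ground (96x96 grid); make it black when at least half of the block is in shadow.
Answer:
<image width="96" height="96" href="data:image/bmp;base64,Qk2+BAAAAAAAAD4AAAAoAAAAYAAAAGAAAAABAAEAAAAAAIAEAAATCwAAEwsAAAIAAAAAAAAA////AAAAAAAAAAAAAAAAAAAAAAAAAAAAAAAAAAAAAADgAAAAAAAAAAAAAADwAAAADgAAAAAAAABgAAAADAAAAAAAAAAAAAAAOAAAAAAAAAAAAAAAcAAAAAAAAAAA8AAAcAAAAAAAAAAD8AAAIAAAAAAAAAAD4AAAAAAAAAABwAADwAAAAAAAAAP/4AAAAAAAAAAAH///4AAAAAAAAAAAf///4AAAAAAAAAAA//4/4AAAAAAAA4AB/+AP4A8AAAAAB4Bh/gAHwB8AAAAAB4DD+AADgD8AAAAAAwHB8AABAH8AAAAAAAGA4AAAAP8AAAAAAAMAAAAAAf8AAAAAAAAAAAAAAf4AAAAAAAAAAAAAA/4AAAAAAAAAAAAAAfwAAAAAAAAAAAAAAPgAAAAAAAAAAAAAACAAAAAAAAAAAAAAAAAAAAAAAAAAAAAAAAAAAAAAAAAAAAAAAAAAAAAD4AAAAAAAAAAAAAAH+AAAAAAAAAAAAAAP8AAAAAAAAAAAAAAf4AABwAAAAAAAAAAfwAAD4AAAAAAAAAAPgAAD4AAAAAAAAAAAAAADwAAAAAADwAAAAAAHwAAAAAAP8AAAAAAHgAAAAAA///AAAAAeAAAAAAD///gAAAB8AAAAAAD///gAAAD+AAAAAAD///gAAAH+AAAAAAD///gPA4H+AAAAAAB///j//8D/AAAAAAA///j//8D/AAAAABgAAPD//8D/AAAIABgAAAB//+B/AAB8AAAAAAA//+B/AAH8AAAAAAAf/+H/gB/+AAAAAAAf/+P/gD//AAAAAAAP/+//gH//AAAAAAAH////Af//BwAAAAAD///8B///DwAAAAAD///AB///BwAAAAAB//eAA//+AAAABAAA//AAAf/+AAAABgAAf8AAAf/8AAAAAAAAAAAAAP/4AAAAAAAAAAAAAP/4AAAAAAAAAAAAAf/wAAAAAAAAAAAAAP/wAAAAAAAAAAAAAH/gAAAAAAAAAAAAAD/AAAAAAAAAAAIAAB4AAAAAAAAAAA4AAAAAAAAAAAAAAB8AAAAAAAAAAAAAAD8AAAAAAAAAAAAAAD8AB4AAAADgAAAAAH8AD4AAAADgAAAAAP4AH4AAAABgAAAAA/4AD4AAAAAAAAAAB/gAAgAAAAAAAAAAD+AAAAAAAAAAAAAABwAAAAAAAAAAAAAAAAAAAAAAAAAAAAAAAAAAAAAAAAAAAAAAAAAAAAAAAAAAAAAMAAAAAAAAAAAAAAAeAAAAAAAAAAAAAAA+AAAAAAAAAAAAAAA+AAAAAAAAAAAAAAAcAAAAAAAAAAAAAAAAAAAAAAAAAAAAAAAAAAAAAAAAAAAAAAAAAAAAAAAAAAAAAAAAAAAAAAAAAAAAAAAAAAAAAAAAAAAAAAAAAAAAAAAAAAAAAAAAAAAAAAAAAAAAAAAAAAAAAAAAAAAAQAAAAAAAAAAAAAAA4AAAAAAAAAAAAAAA4AAAAAAAAAAAAAAAYAAAAEAAAAAAAAAAAAAAAOAAAAAAAAAAAAAAAOAAAAAAAAAAAAAAAAAAAAAAAAA="/>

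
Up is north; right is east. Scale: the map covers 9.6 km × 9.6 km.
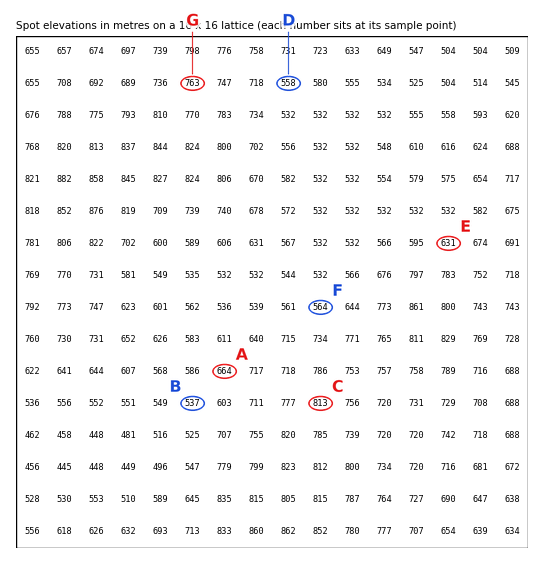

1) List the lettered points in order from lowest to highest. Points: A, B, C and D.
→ B D A C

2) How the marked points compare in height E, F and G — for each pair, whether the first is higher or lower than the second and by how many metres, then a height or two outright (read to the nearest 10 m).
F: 200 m lower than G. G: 130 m higher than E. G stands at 760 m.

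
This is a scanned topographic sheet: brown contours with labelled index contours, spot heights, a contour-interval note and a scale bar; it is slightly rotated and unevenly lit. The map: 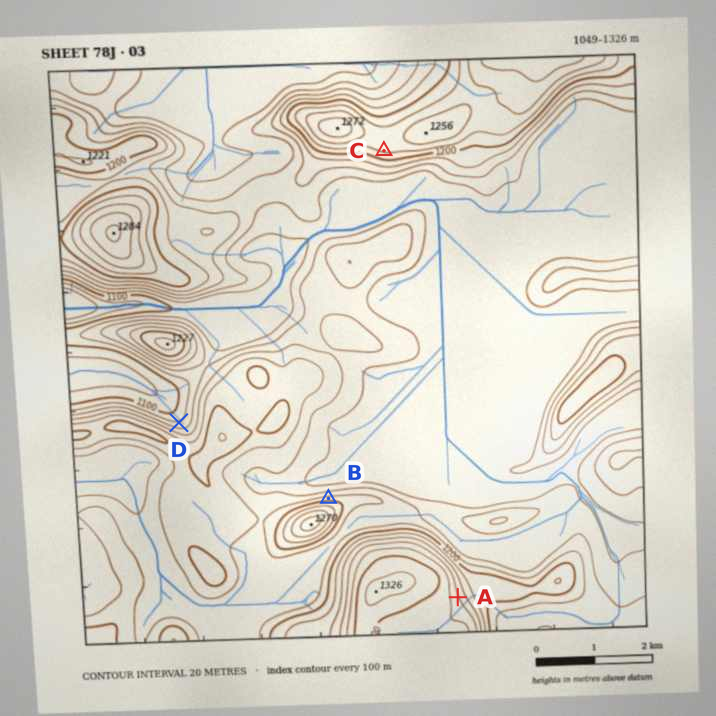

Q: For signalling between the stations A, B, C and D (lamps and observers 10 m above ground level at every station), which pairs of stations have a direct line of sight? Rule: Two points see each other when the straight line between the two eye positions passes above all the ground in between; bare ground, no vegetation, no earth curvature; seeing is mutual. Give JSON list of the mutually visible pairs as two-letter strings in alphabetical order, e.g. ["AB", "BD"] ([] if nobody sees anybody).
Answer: ["AC", "BC"]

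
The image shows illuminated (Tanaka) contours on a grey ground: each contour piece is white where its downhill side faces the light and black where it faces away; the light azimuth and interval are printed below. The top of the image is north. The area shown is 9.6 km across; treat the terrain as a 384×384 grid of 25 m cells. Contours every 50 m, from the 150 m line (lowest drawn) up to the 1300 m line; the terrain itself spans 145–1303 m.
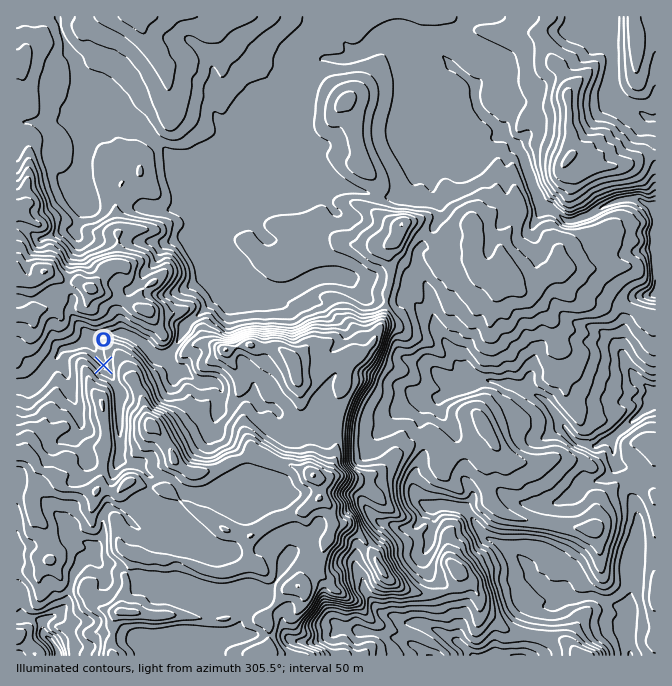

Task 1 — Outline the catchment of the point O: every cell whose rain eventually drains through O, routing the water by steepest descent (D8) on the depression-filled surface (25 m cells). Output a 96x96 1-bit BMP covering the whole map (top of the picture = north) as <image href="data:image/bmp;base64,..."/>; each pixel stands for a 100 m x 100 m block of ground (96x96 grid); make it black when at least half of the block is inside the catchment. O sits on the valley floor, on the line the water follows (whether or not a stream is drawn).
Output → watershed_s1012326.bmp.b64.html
<image width="96" height="96" href="data:image/bmp;base64,Qk2+BAAAAAAAAD4AAAAoAAAAYAAAAGAAAAABAAEAAAAAAIAEAAATCwAAEwsAAAIAAAAAAAAA////AAAAAAAAAAAAAAAAAAAAAAAAAAAAAAAAAAAAAAAAAAAAAAAAAAAAAAAAAAAAAAAAAAAAAAAAAAAAAAAAAAAAAAAAAAAAAAAAAAAAAAAAAAAAAAAAAAAAAAAAAAAAAAAAAAAAAAAAAAAAAAAAAAAAAAAAAAAAAAAAAAAAAAAAAAAAAAAAAAAAAAAAAAAAAAAAAAAAAAAAAAAAAAAAAAAAAAAAAAAAAAAAAAAAAAAAAAAAAAAAAAAAAAAAAAAAAAAAAAAAAAAAAAAAAAAAAAAAAAAAAAAAAAAAAAAAAAAAAAAAcAAAAAAAAAAAAAAD+AAAAAAAAAAAAAAH/gAAAAAAAAAAAAAf/8AAAAAAAAAAAAA///AAAAAAAAAAAAD///gAAAAAAAAAAAH///wAAAAAAAAABx////wAAAAAAAAAB/////gAAAAAAAAAB/////AAAAAAAAAAB/+B/8AAAAAAAAAAB/8AfgAAAAAAAAAAB/4AEAAAAAAAAAAAB/4AAAAAAAAAAAAAB/wAAAAAAAAAAAAAB/gAAAAAAAAAAAAAB/gAAAAAAAAAAAAAB/AAAAAAAAAAAAAAB/AAAAAAAAAAAAAAB+AAAAAAAAAAAAAAB+AAAAAAAAAAAAAAD8AAAAAAAAAAAAAAH8AAAAAAAAAAAAAAH4AAAAAAAAAAAAAADwAAAAAAAAAAAAAAAAAAAAAAAAAAAAAAAAAAAAAAAAAAAAAAAAAAAAAAAAAAAAAAAAAAAAAAAAAAAAAAAAAAAAAAAAAAAAAAAAAAAAAAAAAAAAAAAAAAAAAAAAAAAAAAAAAAAAAAAAAAAAAAAAAAAAAAAAAAAAAAAAAAAAAAAAAAAAAAAAAAAAAAAAAAAAAAAAAAAAAAAAAAAAAAAAAAAAAAAAAAAAAAAAAAAAAAAAAAAAAAAAAAAAAAAAAAAAAAAAAAAAAAAAAAAAAAAAAAAAAAAAAAAAAAAAAAAAAAAAAAAAAAAAAAAAAAAAAAAAAAAAAAAAAAAAAAAAAAAAAAAAAAAAAAAAAAAAAAAAAAAAAAAAAAAAAAAAAAAAAAAAAAAAAAAAAAAAAAAAAAAAAAAAAAAAAAAAAAAAAAAAAAAAAAAAAAAAAAAAAAAAAAAAAAAAAAAAAAAAAAAAAAAAAAAAAAAAAAAAAAAAAAAAAAAAAAAAAAAAAAAAAAAAAAAAAAAAAAAAAAAAAAAAAAAAAAAAAAAAAAAAAAAAAAAAAAAAAAAAAAAAAAAAAAAAAAAAAAAAAAAAAAAAAAAAAAAAAAAAAAAAAAAAAAAAAAAAAAAAAAAAAAAAAAAAAAAAAAAAAAAAAAAAAAAAAAAAAAAAAAAAAAAAAAAAAAAAAAAAAAAAAAAAAAAAAAAAAAAAAAAAAAAAAAAAAAAAAAAAAAAAAAAAAAAAAAAAAAAAAAAAAAAAAAAAAAAAAAAAAAAAAAAAAAAAAAAAAAAAAAAAAAAAAAAAAAAAAAAAAAAAAAAAAAAAAAAAAAAAAAAAAAAAAAAAAAAAAAAAAAAAAAAAAAAAAAAAAAAAAAAAA="/>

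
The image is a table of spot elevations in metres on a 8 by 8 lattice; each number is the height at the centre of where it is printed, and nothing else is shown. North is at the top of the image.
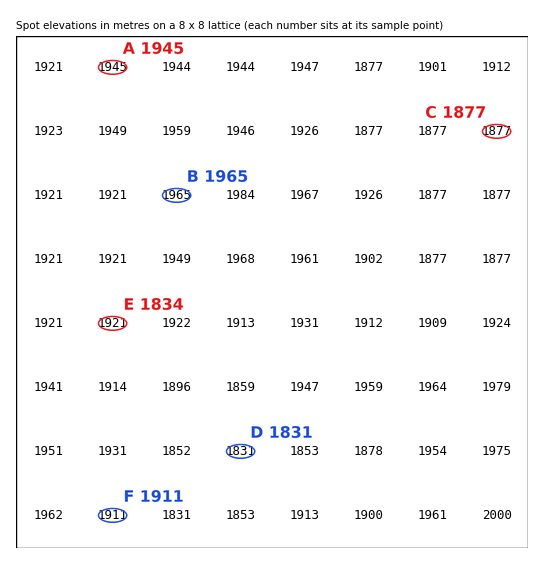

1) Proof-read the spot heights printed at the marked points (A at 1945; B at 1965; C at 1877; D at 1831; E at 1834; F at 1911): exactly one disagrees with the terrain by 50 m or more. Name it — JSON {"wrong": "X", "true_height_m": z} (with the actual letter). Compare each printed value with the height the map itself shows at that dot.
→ {"wrong": "E", "true_height_m": 1921}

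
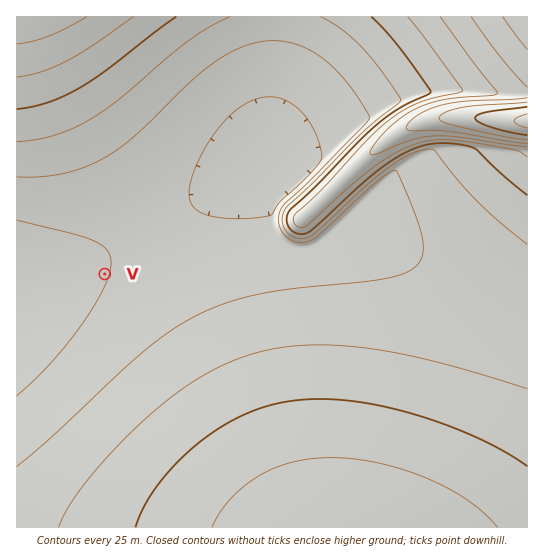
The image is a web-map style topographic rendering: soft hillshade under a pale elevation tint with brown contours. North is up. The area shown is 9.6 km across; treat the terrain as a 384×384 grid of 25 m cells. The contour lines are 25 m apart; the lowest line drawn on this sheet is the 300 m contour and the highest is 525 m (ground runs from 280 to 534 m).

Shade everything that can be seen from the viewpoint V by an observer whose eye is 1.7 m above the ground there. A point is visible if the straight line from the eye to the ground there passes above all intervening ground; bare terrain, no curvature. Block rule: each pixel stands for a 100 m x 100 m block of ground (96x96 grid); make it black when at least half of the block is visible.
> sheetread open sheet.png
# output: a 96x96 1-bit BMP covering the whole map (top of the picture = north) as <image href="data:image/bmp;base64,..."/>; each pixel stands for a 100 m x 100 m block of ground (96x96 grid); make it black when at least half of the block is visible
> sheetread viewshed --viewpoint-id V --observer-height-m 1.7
<image width="96" height="96" href="data:image/bmp;base64,Qk2+BAAAAAAAAD4AAAAoAAAAYAAAAGAAAAABAAEAAAAAAIAEAAATCwAAEwsAAAIAAAAAAAAA////AAAAAAAAAAAAAAAAAAAAAAAAAAAAAAAAAAAAAAAAAAAAAAAAAAAAAAAAAAAAAAAAAAAAAAAAAAAAAAAAAAAAAACAAAAAAAAAAAAAAADgAAAAAAAAAAAAAAD8AAAAAAAAAAAAAAD/wAAAAAAAAAAAAAD/////AAAAAAAAAAD//////AAAAAAAAAD//////4AAAAAAAAD//////+AAAAAAAAD///////AAAAAAAAD///////gAAAAAAAD///////wAAAAAAAD///////4AAAAAAAD///////4AAAAAAAD///////8AAAAAAAD///////8AAAAAAAD///////8AAAAAAAD///////+AAAAAAAD///////+AAAAAAAD///////+AAAAAAAD///////+AAAAAAAD///////+AAAAAAAD///////+AAAAAAAD///////+AAAAAAAD///////+AAAAAAAD///////+AAAAAAAD///////+AAAAAAAD///////+AAAAAAAD///////8AAAAAAAD///////8AAAAAAAD///////8AAAAAAAD///////4AAAAAAAD///////4AAAAAAAD///////4AAAAAAAD///////wAAAAAAAB///////wAAAAAAAAf//////gAAAAAAAAH//////AAAAAAAAAD/////+AAAAAAAAAB/////8AAAAAAAAAB/////wAAAAAAAAAB/////AAAAAAAAAAD////4AAAAAAAAAAP///+AAAAAAAAAAB////gAAAAAAAAAAD///+AAAAAAAAAAAD///8AAAAAAAAAAAD///4AAAAAAAAAAAD///4AAAAAAAAAAA////4AAAAMAAAAAH////4AAAA8AAAAA/////4AAAB8AAAAD/////8AAAB8AAAAf/////8AAAB8AAAAf/////8AAAB8AAAAB/////8AAAB8AAAAAD////+AAAA/AAAAAAH///+AAAAfgAAAAAD///+AAAAPwAAAAAD////AAAAH4AAAAAD////AAAAD8AAAAAD////gAAAB+AAAAAD////gAAAA/AAAAAD////wAAAAfgAAAAD////wAAAAP4AAAAD////4AAAAH8AAAAD////8AAAAD+AAAAD////8AAAAB/gAAAD////+AAAAA/wAAAD////+AAAAAf+AAAD/////AAAAAf/4AP//////gAAAAf//////////wAAAA///////////wAAAB//AAAD/////4AAAD/8AAAD/////8AAAH/8AAAD/////+AAAP//AAAD//////AAAf//wAAD//////wAA///8AAD//////4AB////gAD//////+AH////4AD/////////////+AD//////////////wD//////////////8D///////////////j///////////////////////////////////////////////////////////////////////////////////////////////////////////////8="/>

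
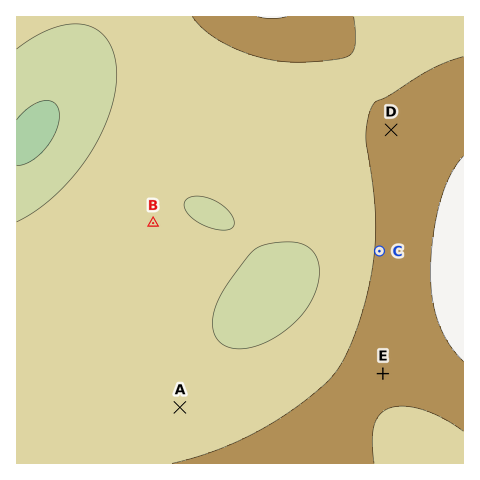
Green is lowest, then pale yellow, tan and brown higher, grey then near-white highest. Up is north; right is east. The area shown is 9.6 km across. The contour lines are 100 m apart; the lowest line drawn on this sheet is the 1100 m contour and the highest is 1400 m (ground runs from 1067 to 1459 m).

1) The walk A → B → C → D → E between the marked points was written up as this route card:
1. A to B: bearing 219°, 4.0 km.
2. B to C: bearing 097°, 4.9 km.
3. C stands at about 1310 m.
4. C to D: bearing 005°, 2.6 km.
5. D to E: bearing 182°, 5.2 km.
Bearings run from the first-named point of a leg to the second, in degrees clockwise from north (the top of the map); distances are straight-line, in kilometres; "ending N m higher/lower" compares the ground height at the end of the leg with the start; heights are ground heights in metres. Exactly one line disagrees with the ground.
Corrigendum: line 1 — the bearing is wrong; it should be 352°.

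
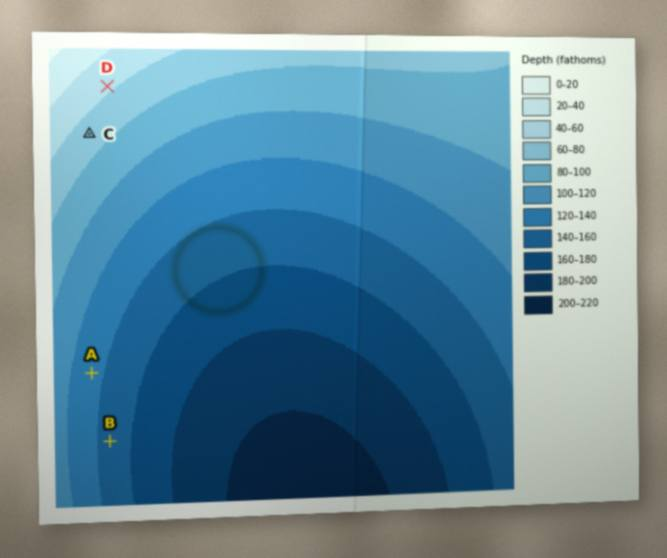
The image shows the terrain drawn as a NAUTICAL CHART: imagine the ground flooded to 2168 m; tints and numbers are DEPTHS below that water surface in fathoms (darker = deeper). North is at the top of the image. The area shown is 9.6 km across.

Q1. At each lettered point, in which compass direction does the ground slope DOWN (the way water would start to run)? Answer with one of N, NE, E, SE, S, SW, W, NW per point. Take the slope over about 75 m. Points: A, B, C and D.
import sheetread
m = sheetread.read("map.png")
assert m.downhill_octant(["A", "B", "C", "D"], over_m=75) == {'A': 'E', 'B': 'E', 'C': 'SE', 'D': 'SE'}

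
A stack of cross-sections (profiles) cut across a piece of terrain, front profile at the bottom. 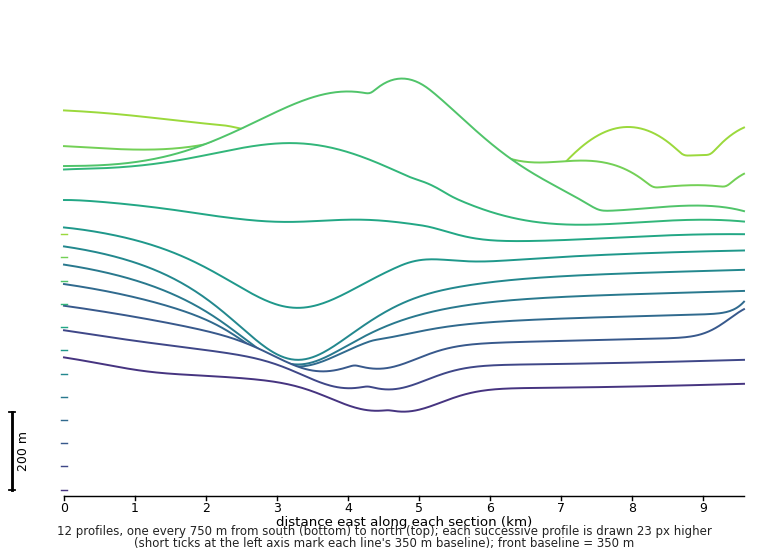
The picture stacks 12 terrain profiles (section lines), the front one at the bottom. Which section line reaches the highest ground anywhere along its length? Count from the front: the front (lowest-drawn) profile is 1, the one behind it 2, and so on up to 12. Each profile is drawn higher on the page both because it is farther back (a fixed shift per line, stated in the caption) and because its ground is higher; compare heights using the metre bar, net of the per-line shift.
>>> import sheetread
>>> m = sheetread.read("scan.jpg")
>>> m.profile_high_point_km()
10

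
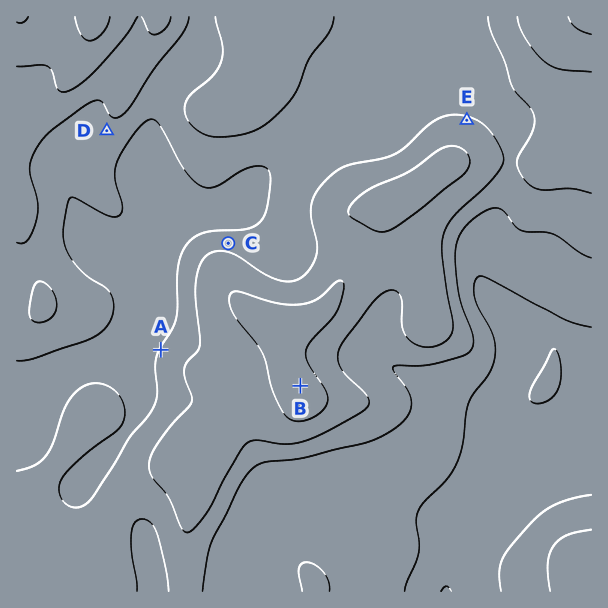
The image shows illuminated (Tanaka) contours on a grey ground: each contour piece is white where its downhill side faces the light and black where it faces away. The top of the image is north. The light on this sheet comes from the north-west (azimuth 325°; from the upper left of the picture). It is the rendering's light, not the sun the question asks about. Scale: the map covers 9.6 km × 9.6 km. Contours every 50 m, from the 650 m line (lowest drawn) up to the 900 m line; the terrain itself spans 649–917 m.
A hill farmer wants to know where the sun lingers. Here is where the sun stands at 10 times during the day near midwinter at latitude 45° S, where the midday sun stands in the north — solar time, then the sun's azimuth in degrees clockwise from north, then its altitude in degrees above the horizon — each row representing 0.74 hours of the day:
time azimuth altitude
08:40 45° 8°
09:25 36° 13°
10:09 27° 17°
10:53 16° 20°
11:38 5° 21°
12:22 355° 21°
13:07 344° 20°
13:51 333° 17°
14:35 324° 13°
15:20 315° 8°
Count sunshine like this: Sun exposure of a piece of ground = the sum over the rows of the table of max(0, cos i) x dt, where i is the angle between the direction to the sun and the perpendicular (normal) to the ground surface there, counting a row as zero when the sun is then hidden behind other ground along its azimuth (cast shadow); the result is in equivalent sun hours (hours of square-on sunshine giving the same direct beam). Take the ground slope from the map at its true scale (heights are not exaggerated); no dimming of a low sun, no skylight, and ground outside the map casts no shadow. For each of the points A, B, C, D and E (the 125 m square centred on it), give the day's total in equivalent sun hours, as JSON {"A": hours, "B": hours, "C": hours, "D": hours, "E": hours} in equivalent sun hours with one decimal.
{"A": 2.3, "B": 2.1, "C": 2.9, "D": 1.7, "E": 2.5}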